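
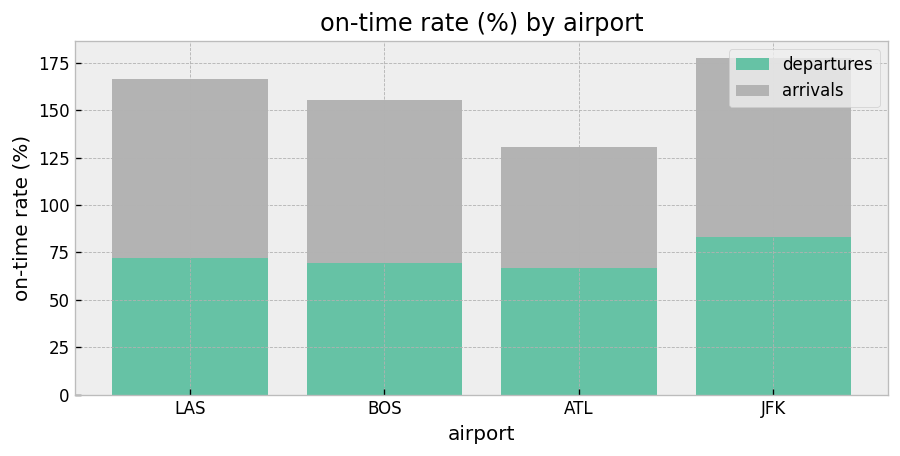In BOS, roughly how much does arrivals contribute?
≈ 100

arrivals top ≈ 160, bottom ≈ 60; segment ≈ 100.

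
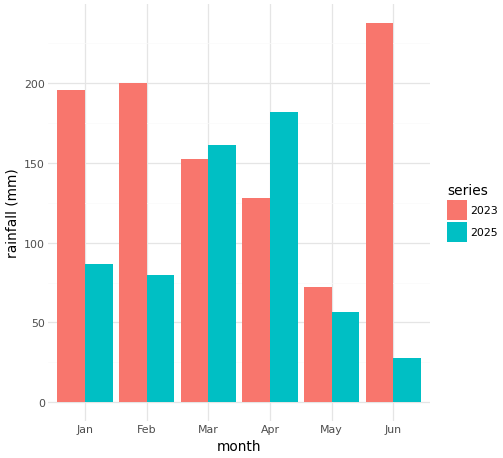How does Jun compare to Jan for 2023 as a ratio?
Jun ≈ 240, Jan ≈ 200; 240/200 ≈ 1.2.

≈ 1.2×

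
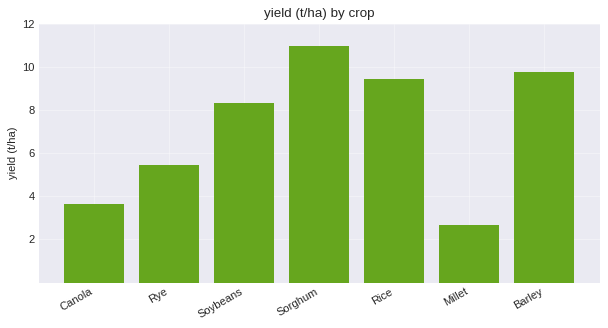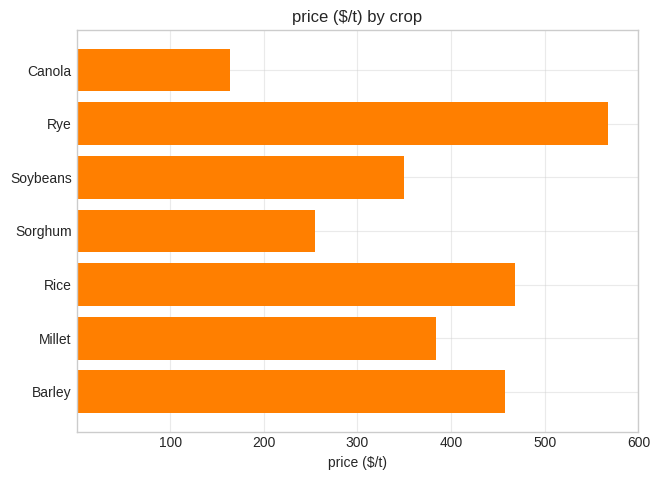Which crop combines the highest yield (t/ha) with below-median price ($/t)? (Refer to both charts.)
Chart 2 median price ($/t) ≈ 400; below-median crops: Canola, Soybeans, Sorghum. Among those, Sorghum has the highest yield (t/ha) (≈ 10).

Sorghum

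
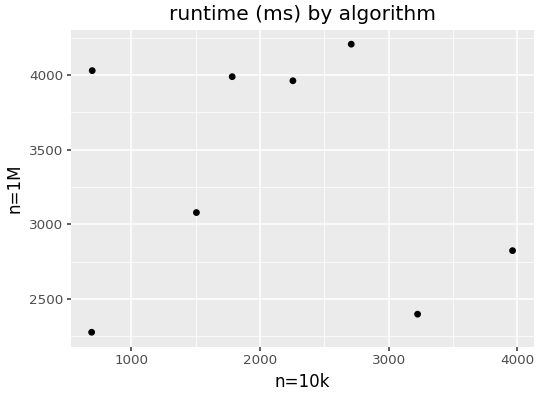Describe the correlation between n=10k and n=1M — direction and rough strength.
no clear correlation

Points are roughly uncorrelated; weak (|r| ≈ 0.1).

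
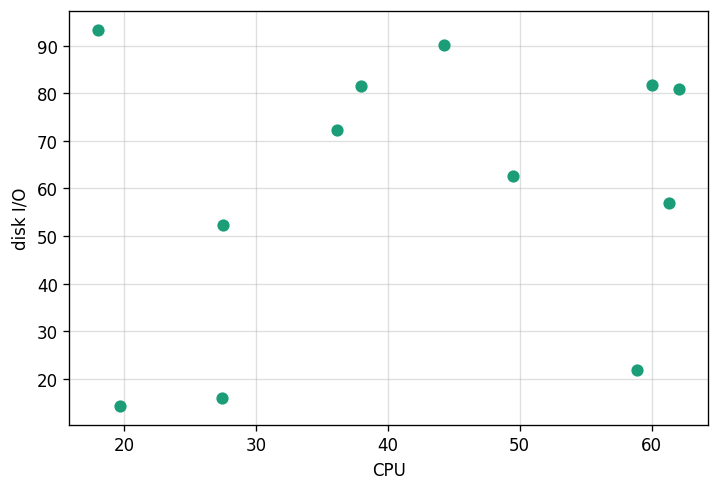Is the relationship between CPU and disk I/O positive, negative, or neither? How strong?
no clear correlation

Points are roughly uncorrelated; weak (|r| ≈ 0.2).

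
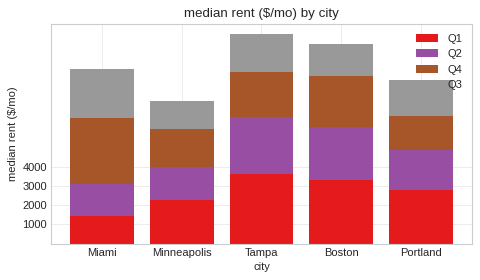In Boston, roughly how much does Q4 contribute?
Q4 top ≈ 9000, bottom ≈ 6000; segment ≈ 3000.

≈ 3000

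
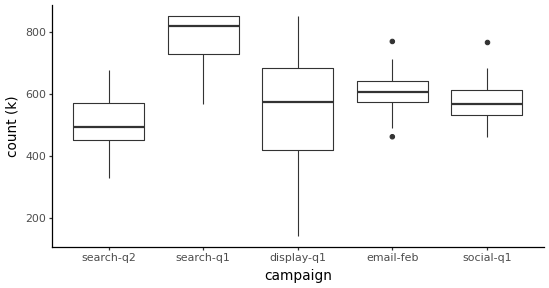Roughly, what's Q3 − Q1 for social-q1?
Q3 ≈ 600, Q1 ≈ 525; IQR ≈ 75.

≈ 75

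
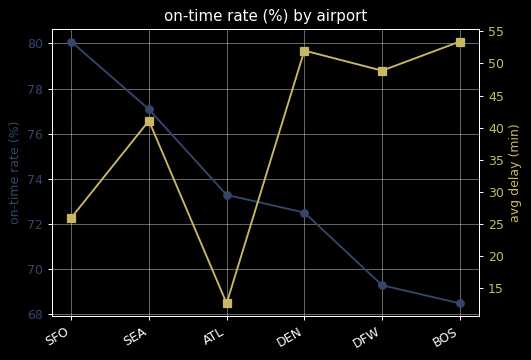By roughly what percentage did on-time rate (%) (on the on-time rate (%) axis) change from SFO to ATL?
≈ -8.8%

SFO ≈ 80, ATL ≈ 73; (73 − 80) / 80 ≈ -8.8%.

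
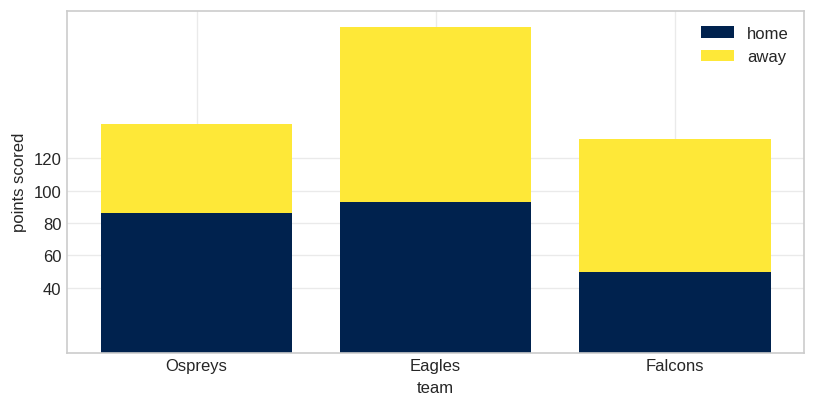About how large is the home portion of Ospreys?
≈ 80

home top ≈ 80, bottom ≈ 0; segment ≈ 80.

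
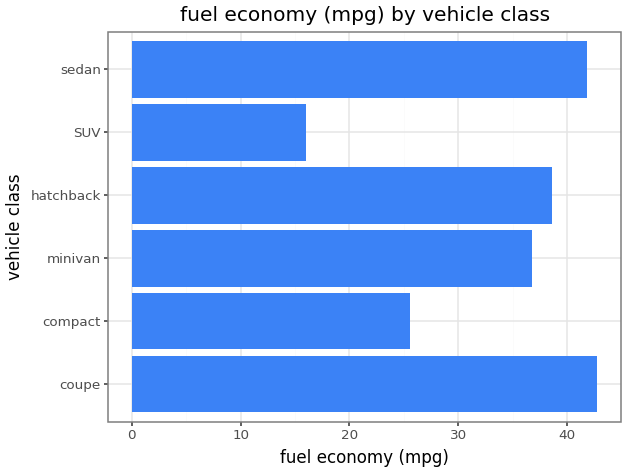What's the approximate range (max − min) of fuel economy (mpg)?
≈ 30

Max coupe ≈ 45, min SUV ≈ 15; range ≈ 30.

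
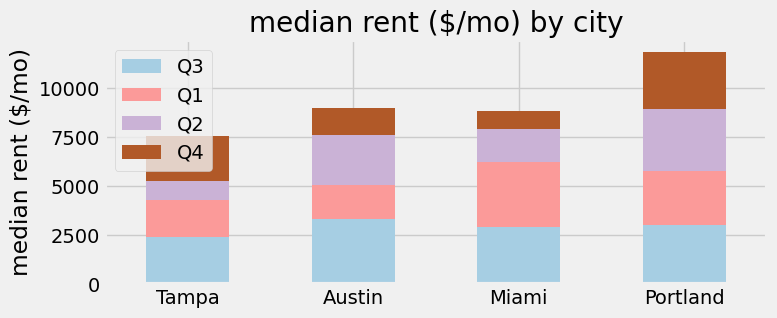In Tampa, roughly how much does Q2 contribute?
Q2 top ≈ 5000, bottom ≈ 4000; segment ≈ 1000.

≈ 1000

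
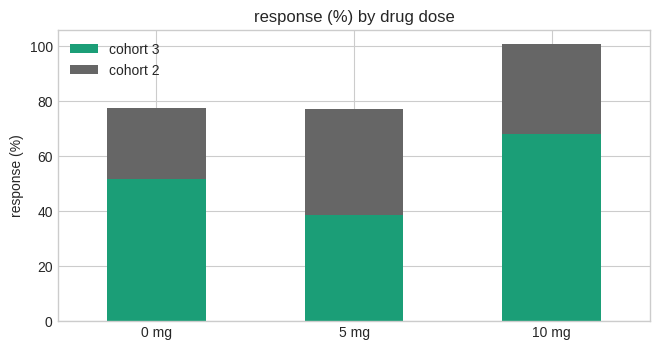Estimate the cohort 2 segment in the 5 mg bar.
cohort 2 top ≈ 80, bottom ≈ 40; segment ≈ 40.

≈ 40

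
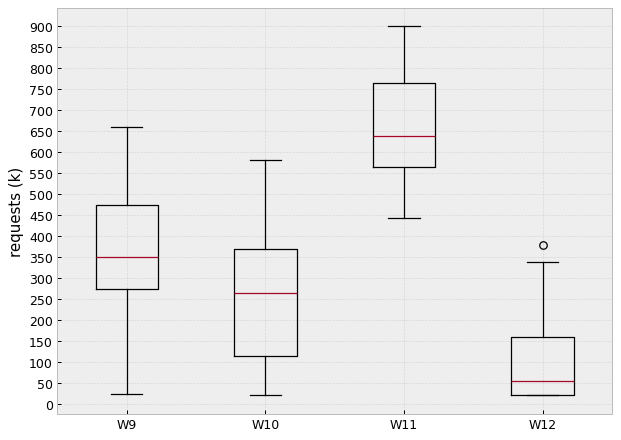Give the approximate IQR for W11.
≈ 200

Q3 ≈ 750, Q1 ≈ 550; IQR ≈ 200.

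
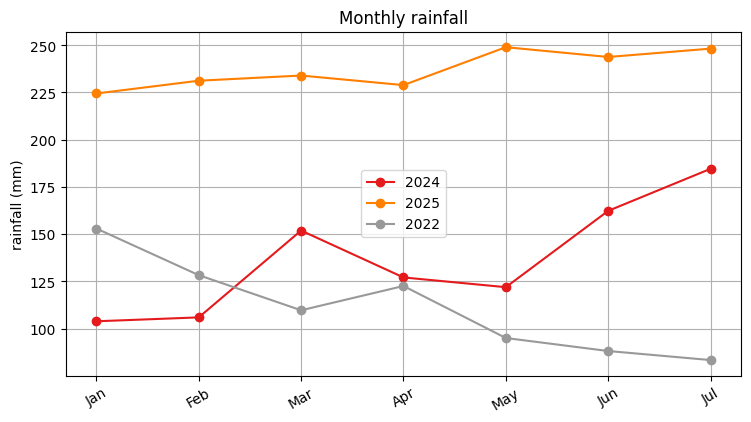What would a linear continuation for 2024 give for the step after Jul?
Last three: 120, 160, 180 → slope ≈ 30/step → next ≈ 210.

≈ 210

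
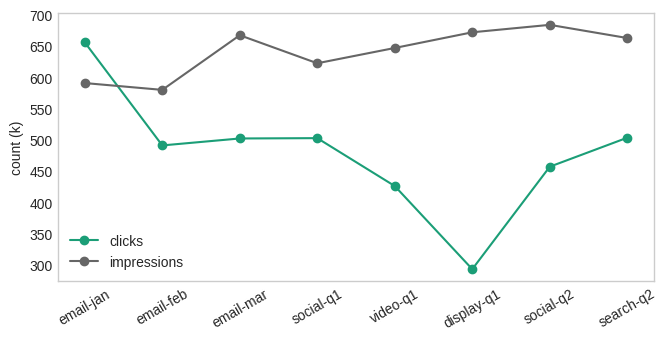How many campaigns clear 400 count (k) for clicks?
7

Above 400: email-jan, email-feb, email-mar, social-q1, video-q1, social-q2, search-q2.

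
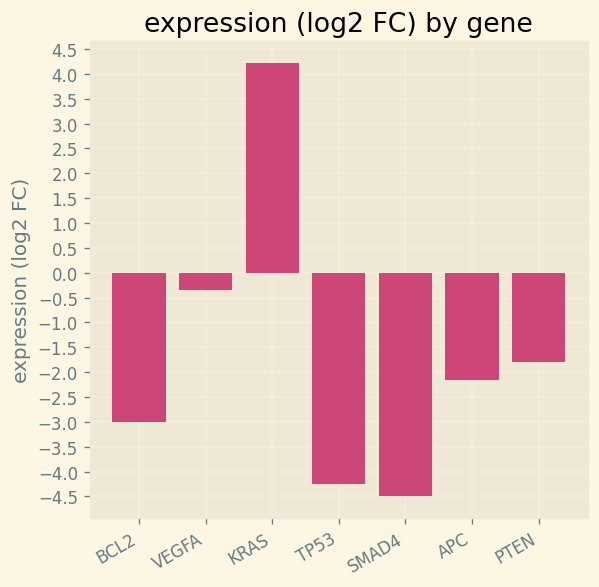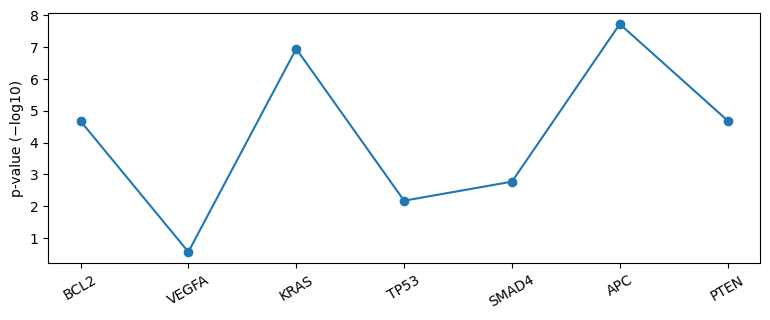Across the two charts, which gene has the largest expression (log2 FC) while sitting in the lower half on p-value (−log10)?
VEGFA

Chart 2 median p-value (−log10) ≈ 5; below-median genes: VEGFA, TP53, SMAD4. Among those, VEGFA has the highest expression (log2 FC) (≈ -0.5).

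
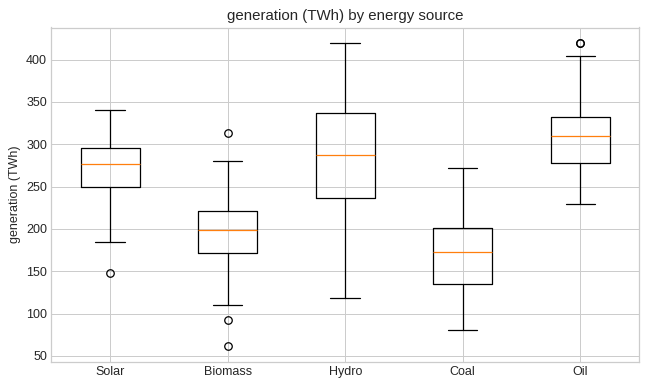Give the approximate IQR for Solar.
≈ 40

Q3 ≈ 300, Q1 ≈ 260; IQR ≈ 40.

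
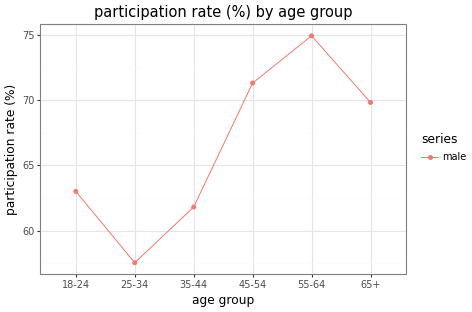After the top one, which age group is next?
Top 3: 55-64 ≈ 74, 45-54 ≈ 72, 65+ ≈ 70.

45-54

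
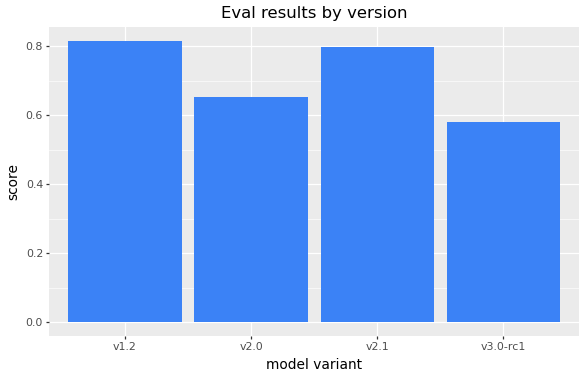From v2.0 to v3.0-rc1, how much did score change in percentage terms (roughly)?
v2.0 ≈ 0.7, v3.0-rc1 ≈ 0.6; (0.6 − 0.7) / 0.7 ≈ -14.3%.

≈ -14.3%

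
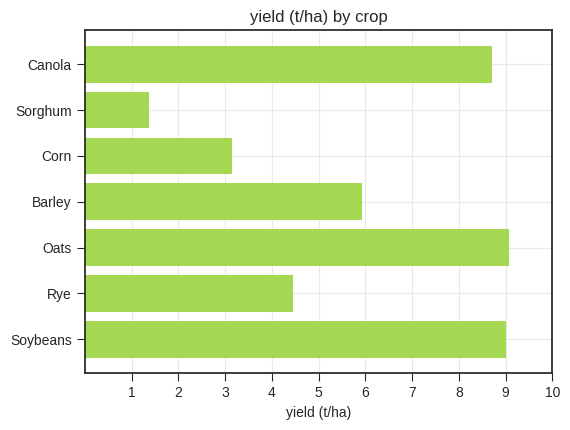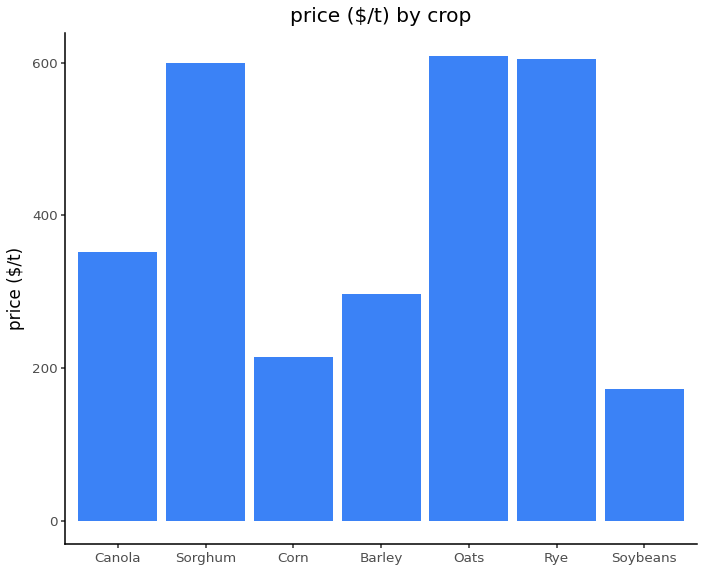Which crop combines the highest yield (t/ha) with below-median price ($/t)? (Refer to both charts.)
Chart 2 median price ($/t) ≈ 400; below-median crops: Corn, Barley, Soybeans. Among those, Soybeans has the highest yield (t/ha) (≈ 9).

Soybeans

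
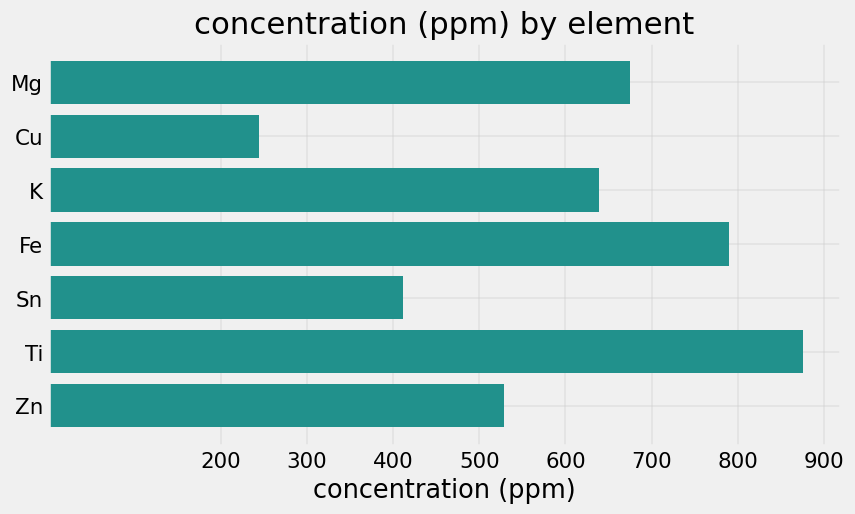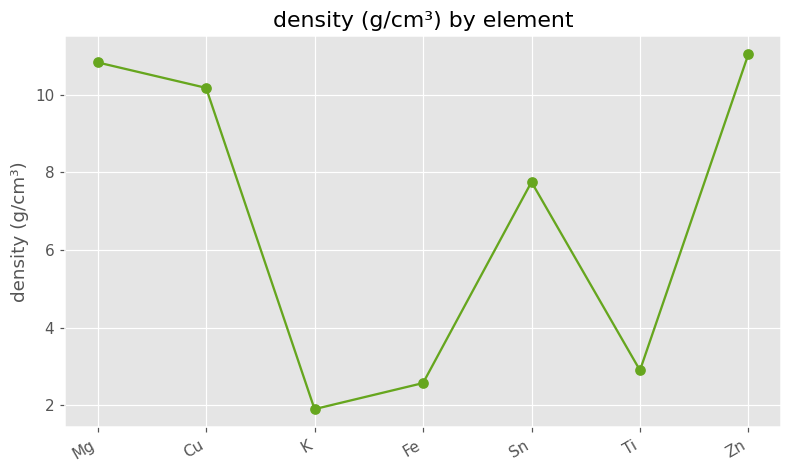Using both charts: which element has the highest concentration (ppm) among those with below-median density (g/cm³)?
Chart 2 median density (g/cm³) ≈ 8; below-median elements: K, Fe, Ti. Among those, Ti has the highest concentration (ppm) (≈ 900).

Ti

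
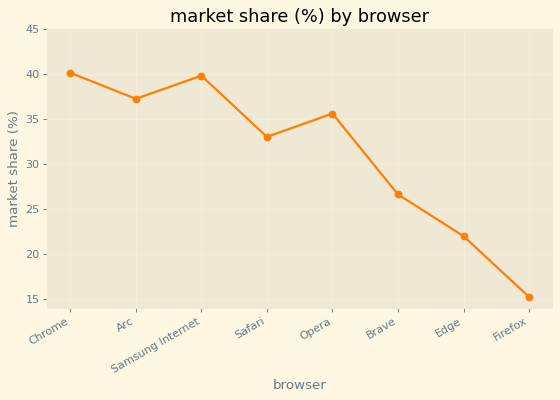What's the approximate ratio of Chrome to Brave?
≈ 1.6×

Chrome ≈ 40, Brave ≈ 25; 40/25 ≈ 1.6.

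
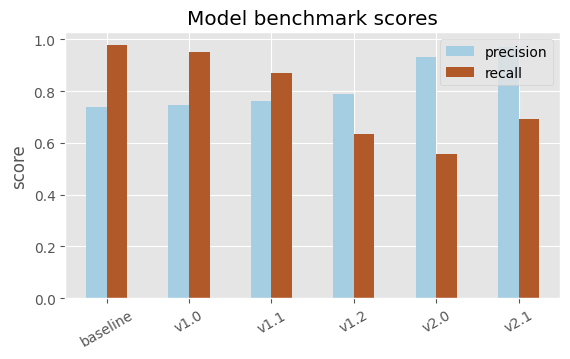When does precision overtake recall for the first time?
v1.1: precision ≈ 0.8 vs recall ≈ 0.9 (not yet); v1.2: precision ≈ 0.8 vs recall ≈ 0.6 (first crossover).

v1.2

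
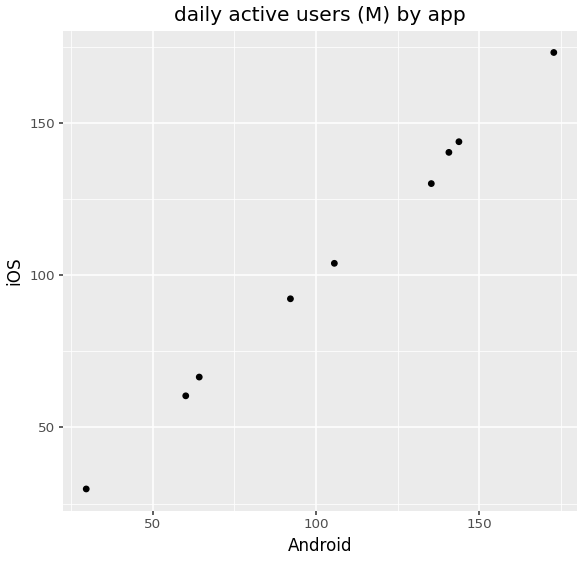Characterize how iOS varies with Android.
positive, strong

Points are positively correlated; strong (|r| ≈ 1.0).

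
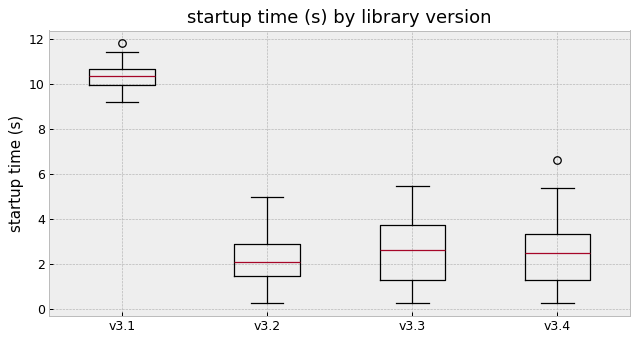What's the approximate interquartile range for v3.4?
≈ 2

Q3 ≈ 3, Q1 ≈ 1; IQR ≈ 2.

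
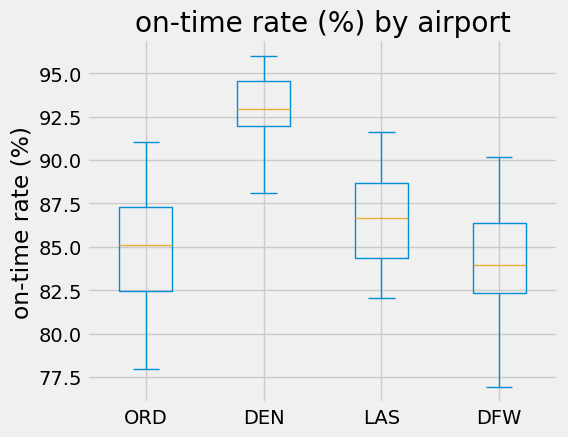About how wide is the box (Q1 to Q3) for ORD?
≈ 5

Q3 ≈ 87, Q1 ≈ 82; IQR ≈ 5.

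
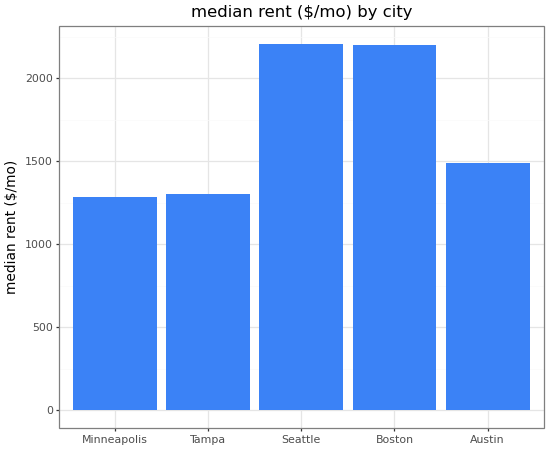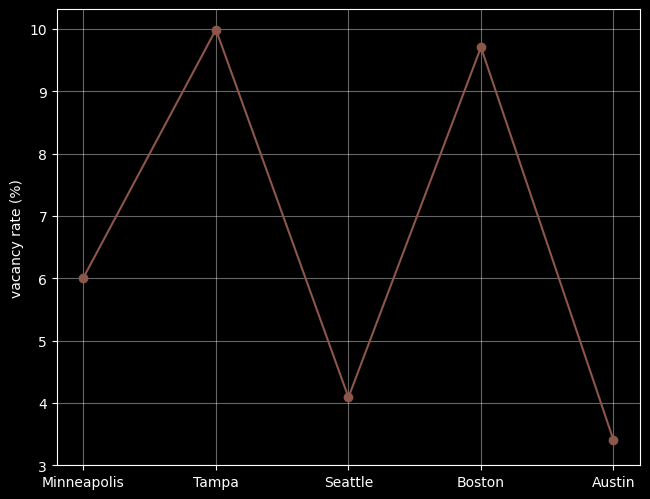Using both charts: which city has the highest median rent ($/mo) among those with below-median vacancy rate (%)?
Chart 2 median vacancy rate (%) ≈ 6; below-median cities: Seattle, Austin. Among those, Seattle has the highest median rent ($/mo) (≈ 2000).

Seattle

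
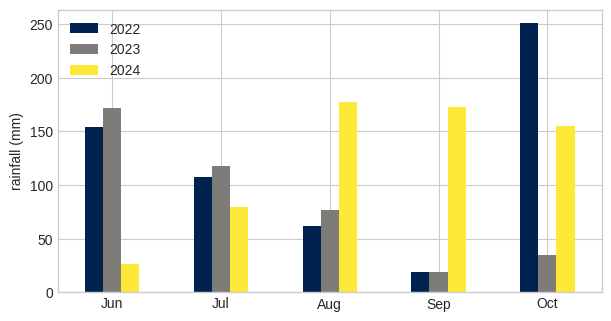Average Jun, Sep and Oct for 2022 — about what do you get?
(150 + 25 + 250) / 3 ≈ 142.

≈ 142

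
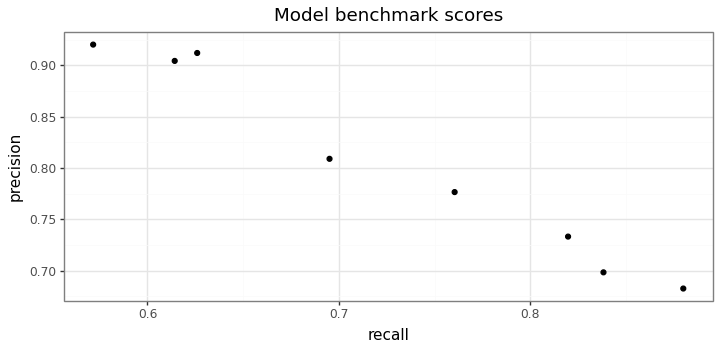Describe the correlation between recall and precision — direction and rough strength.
Points are negatively correlated; strong (|r| ≈ 1.0).

negative, strong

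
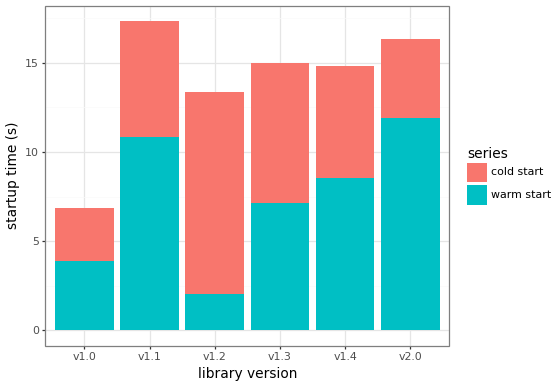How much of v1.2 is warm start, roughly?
warm start top ≈ 2, bottom ≈ 0; segment ≈ 2.

≈ 2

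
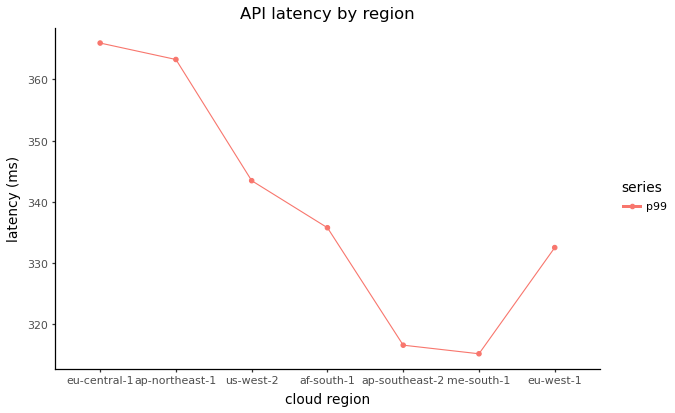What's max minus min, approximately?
Max eu-central-1 ≈ 365, min me-south-1 ≈ 315; range ≈ 50.

≈ 50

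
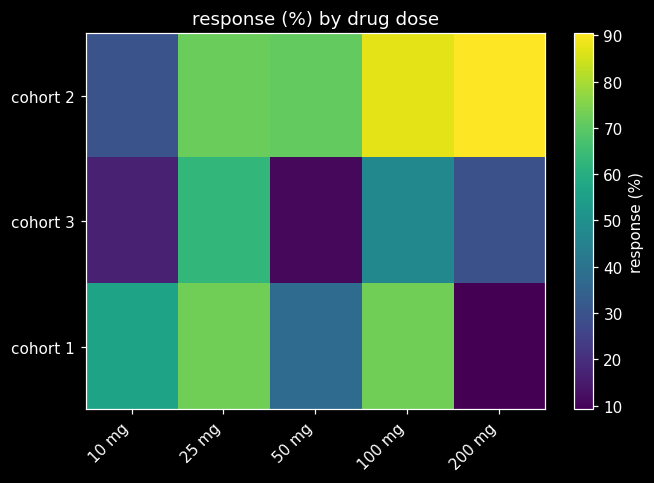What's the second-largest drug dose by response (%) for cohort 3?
Top 3 for cohort 3: 25 mg ≈ 60, 100 mg ≈ 50, 200 mg ≈ 30.

100 mg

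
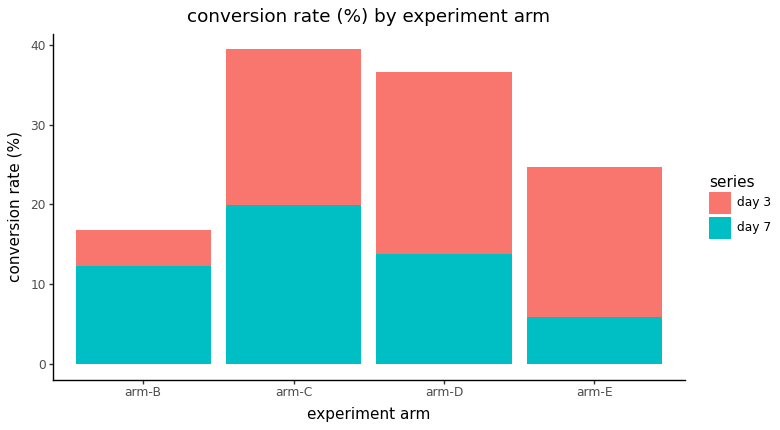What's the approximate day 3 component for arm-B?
≈ 5

day 3 top ≈ 15, bottom ≈ 10; segment ≈ 5.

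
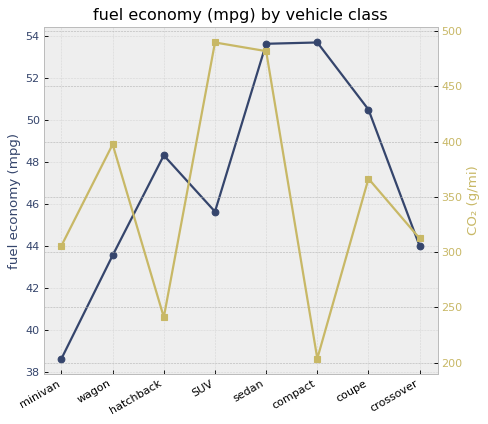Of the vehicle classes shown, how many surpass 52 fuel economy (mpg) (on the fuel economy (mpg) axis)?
Above 52: sedan, compact.

2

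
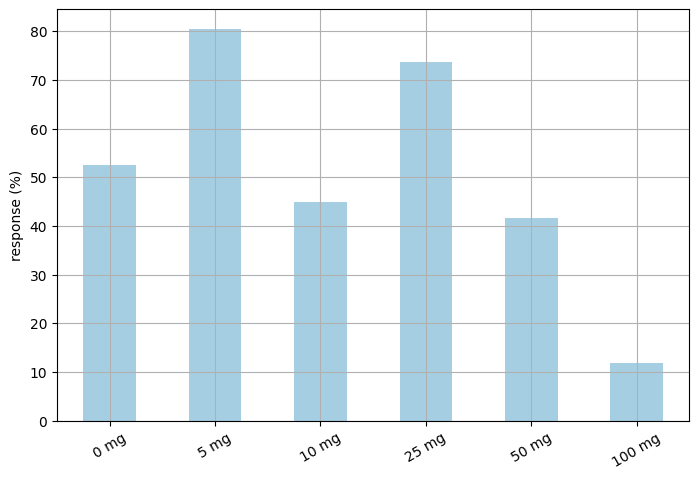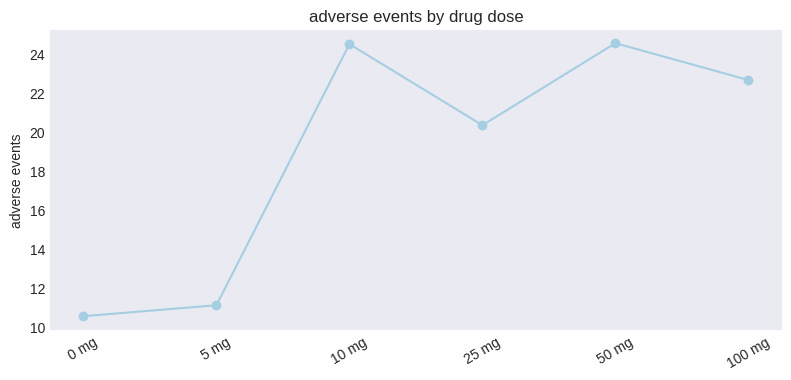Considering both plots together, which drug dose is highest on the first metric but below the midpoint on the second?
5 mg

Chart 2 median adverse events ≈ 20; below-median drug doses: 0 mg, 5 mg, 25 mg. Among those, 5 mg has the highest response (%) (≈ 80).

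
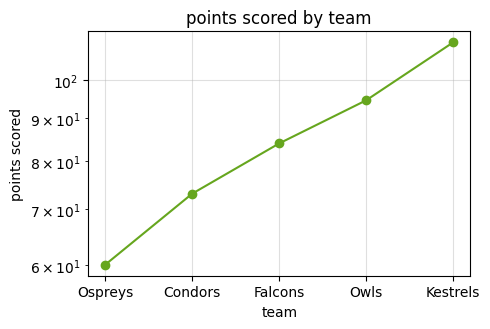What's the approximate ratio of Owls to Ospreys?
Owls ≈ 95, Ospreys ≈ 60; 95/60 ≈ 1.58.

≈ 1.58×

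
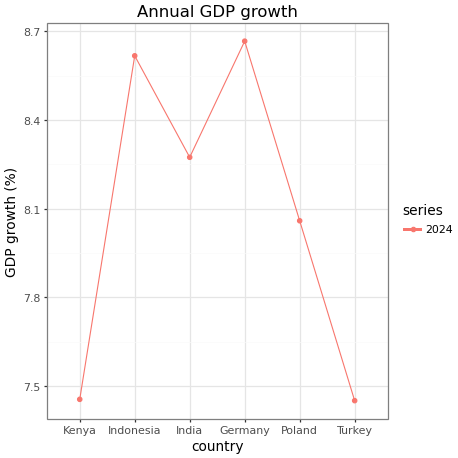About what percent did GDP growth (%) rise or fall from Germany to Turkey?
≈ -14%

Germany ≈ 8.6, Turkey ≈ 7.4; (7.4 − 8.6) / 8.6 ≈ -14%.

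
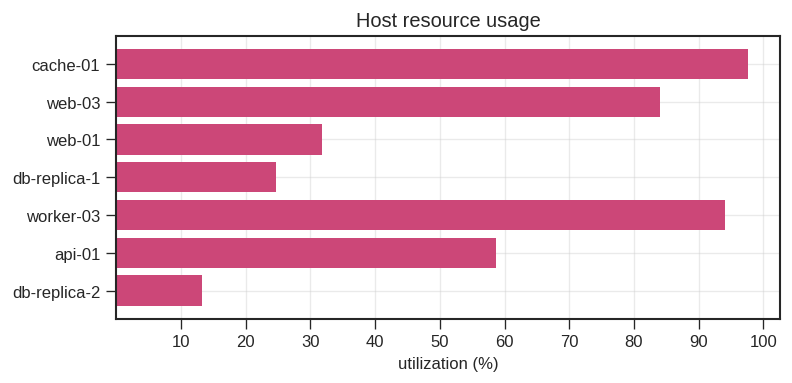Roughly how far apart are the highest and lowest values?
≈ 90

Max cache-01 ≈ 100, min db-replica-2 ≈ 10; range ≈ 90.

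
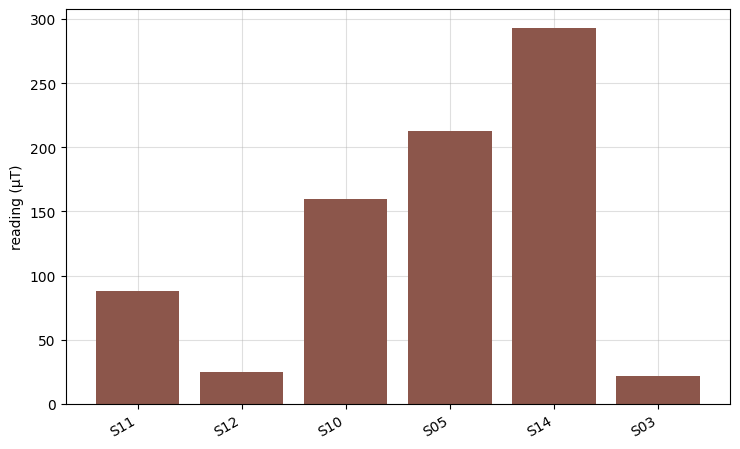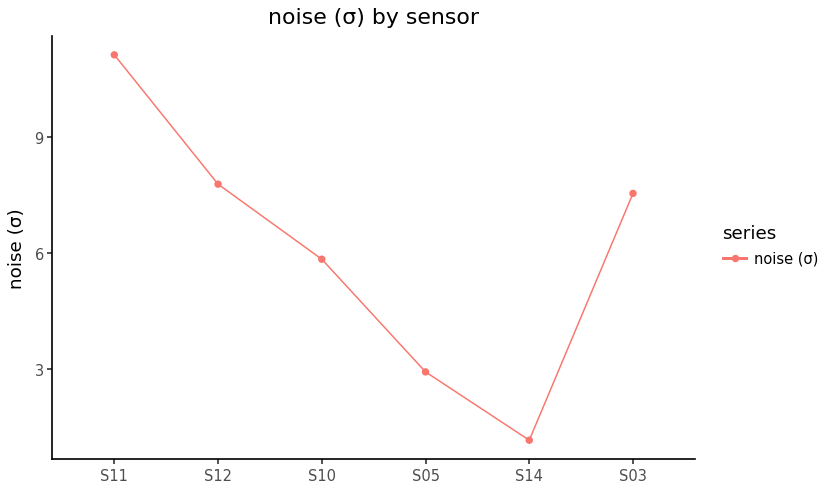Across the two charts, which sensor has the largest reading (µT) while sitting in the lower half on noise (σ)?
S14

Chart 2 median noise (σ) ≈ 6; below-median sensors: S10, S05, S14. Among those, S14 has the highest reading (µT) (≈ 300).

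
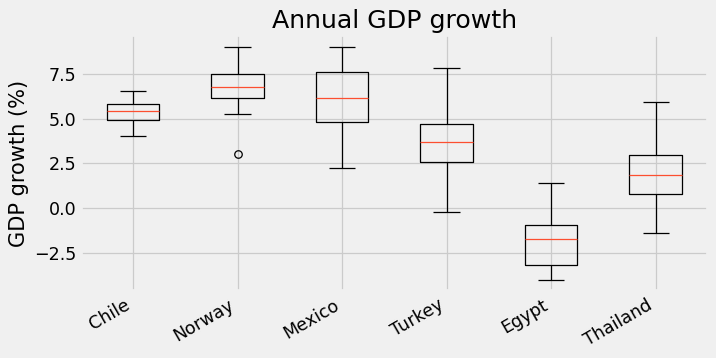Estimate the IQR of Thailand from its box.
≈ 2

Q3 ≈ 3, Q1 ≈ 1; IQR ≈ 2.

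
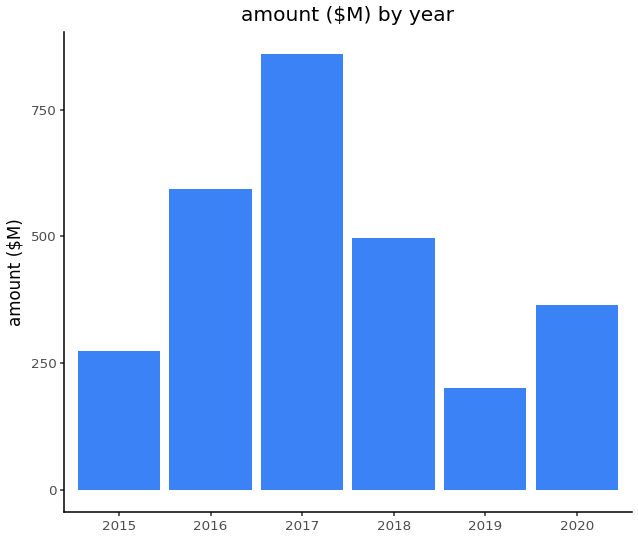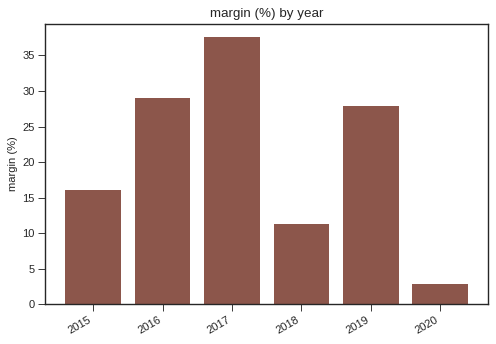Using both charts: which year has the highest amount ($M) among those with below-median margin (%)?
Chart 2 median margin (%) ≈ 20; below-median years: 2015, 2018, 2020. Among those, 2018 has the highest amount ($M) (≈ 500).

2018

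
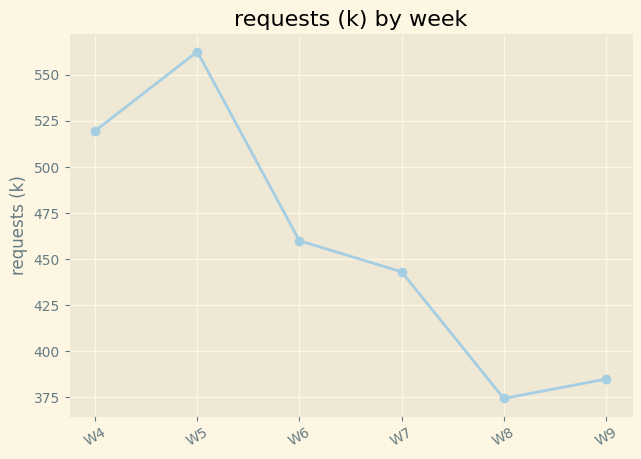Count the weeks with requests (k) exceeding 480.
2

Above 480: W4, W5.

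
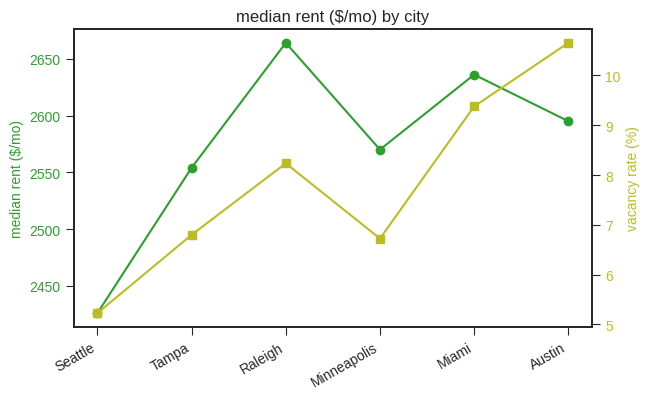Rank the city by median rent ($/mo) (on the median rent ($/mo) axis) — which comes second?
Top 3 (on the median rent ($/mo) axis): Raleigh ≈ 2660, Miami ≈ 2640, Austin ≈ 2600.

Miami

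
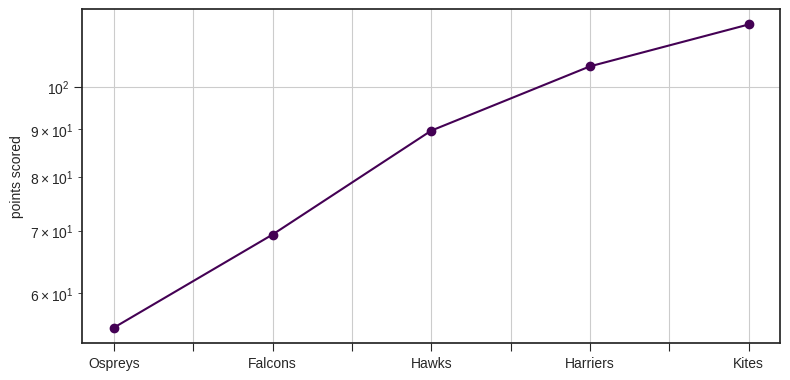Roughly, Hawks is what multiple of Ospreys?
Hawks ≈ 90, Ospreys ≈ 60; 90/60 ≈ 1.5.

≈ 1.5×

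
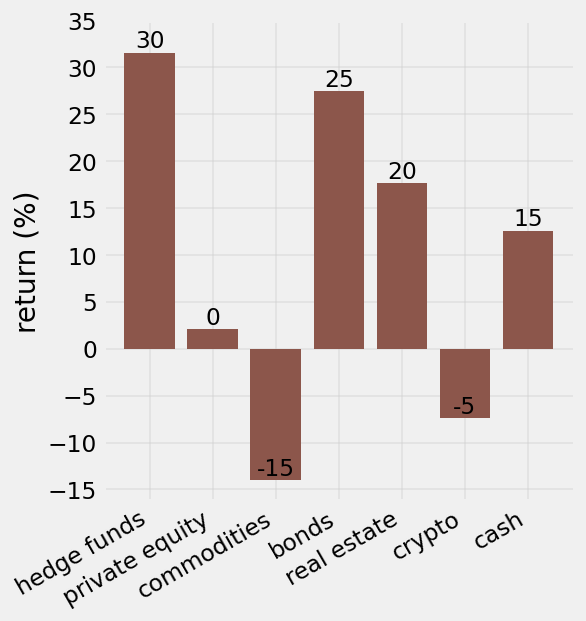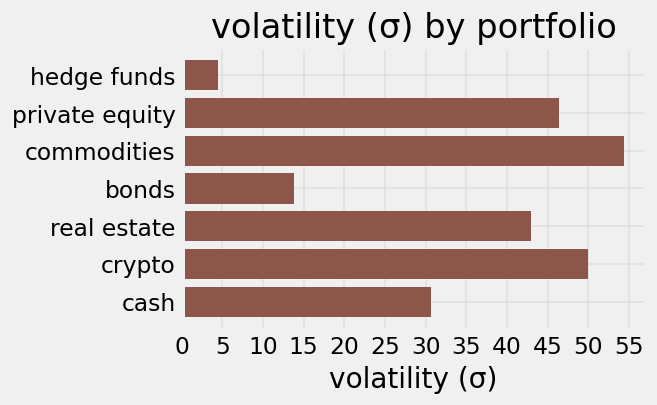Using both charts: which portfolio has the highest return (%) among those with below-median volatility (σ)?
hedge funds

Chart 2 median volatility (σ) ≈ 45; below-median portfolios: hedge funds, bonds, cash. Among those, hedge funds has the highest return (%) (≈ 30).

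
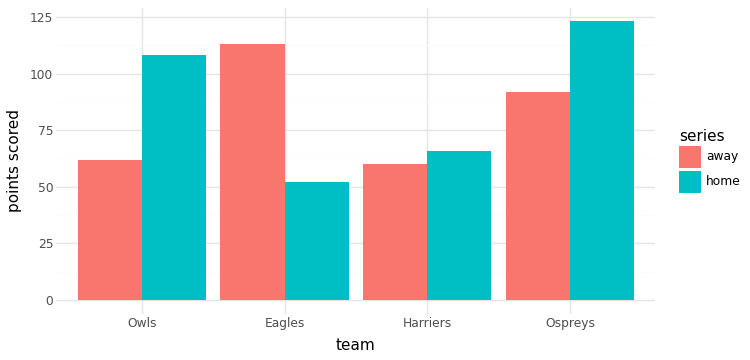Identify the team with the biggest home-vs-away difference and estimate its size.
Eagles, ≈ 60

Eagles: home ≈ 60, away ≈ 120 → gap ≈ 60. Next-largest (Owls) is only ≈ 40.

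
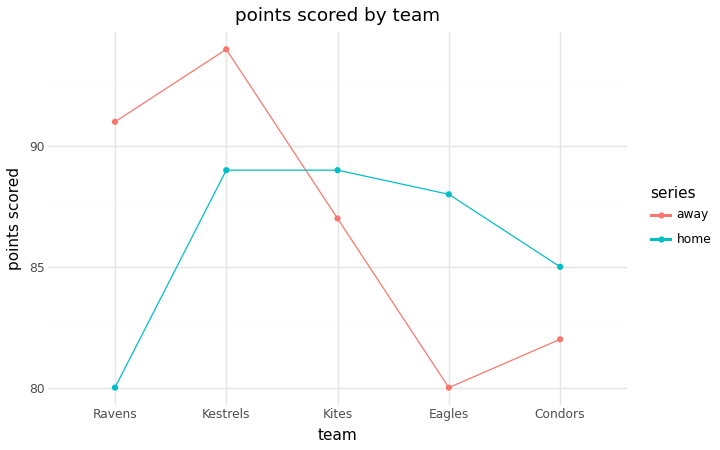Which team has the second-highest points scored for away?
Ravens

Top 3 for away: Kestrels ≈ 94, Ravens ≈ 92, Kites ≈ 88.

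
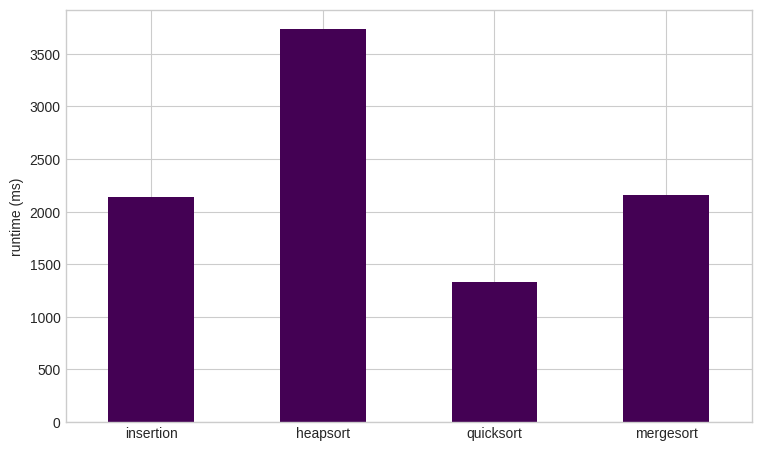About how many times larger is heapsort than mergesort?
heapsort ≈ 3500, mergesort ≈ 2000; 3500/2000 ≈ 1.75.

≈ 1.75×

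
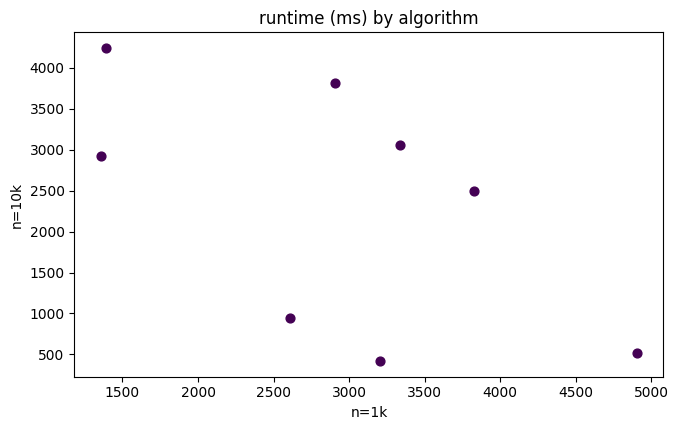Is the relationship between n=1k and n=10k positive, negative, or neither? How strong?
negative, moderate

Points are negatively correlated; moderate (|r| ≈ 0.6).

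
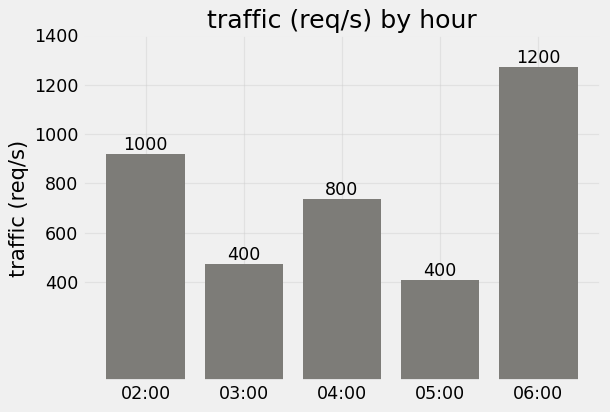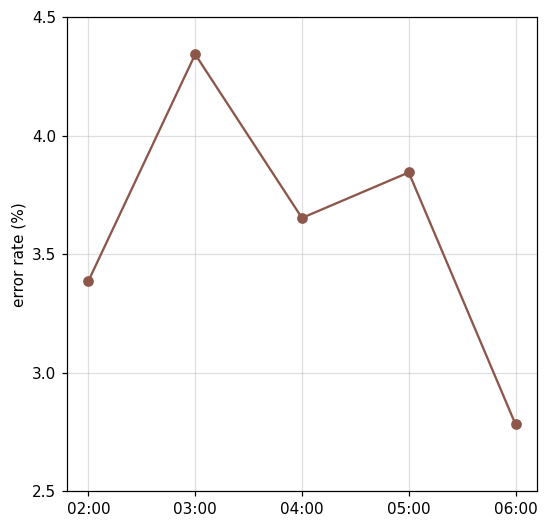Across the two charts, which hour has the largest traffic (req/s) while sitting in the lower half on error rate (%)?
Chart 2 median error rate (%) ≈ 3.5; below-median hours: 02:00, 06:00. Among those, 06:00 has the highest traffic (req/s) (≈ 1200).

06:00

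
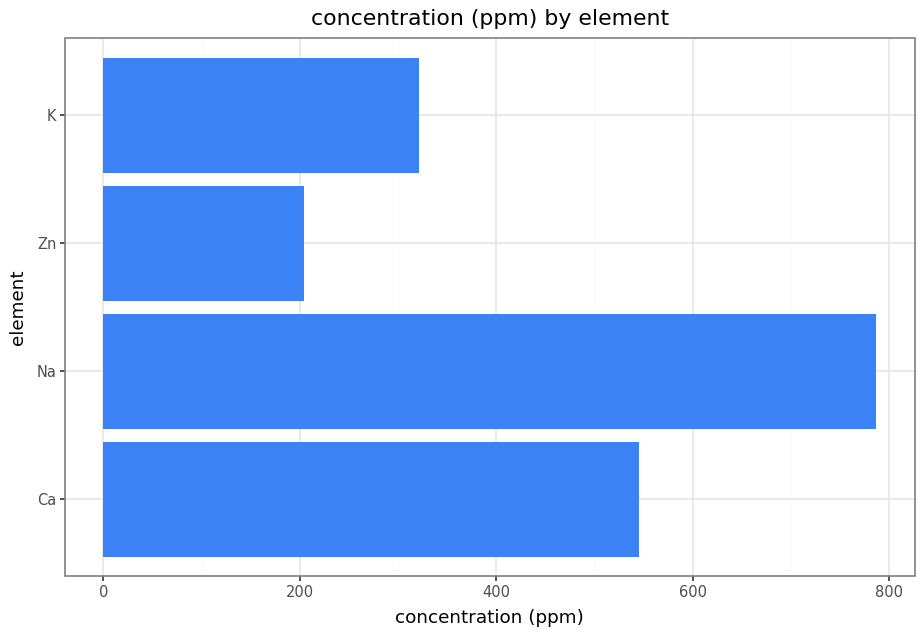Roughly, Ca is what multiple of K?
Ca ≈ 500, K ≈ 300; 500/300 ≈ 1.67.

≈ 1.67×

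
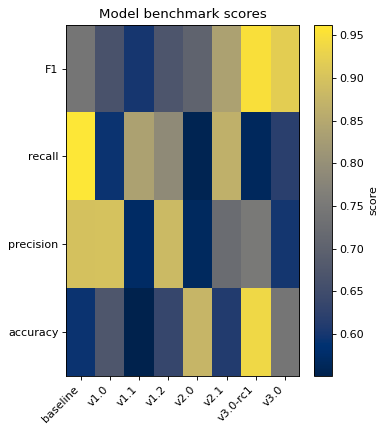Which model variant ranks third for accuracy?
v3.0

Top 4 for accuracy: v3.0-rc1 ≈ 0.95, v2.0 ≈ 0.90, v3.0 ≈ 0.75, v1.0 ≈ 0.65.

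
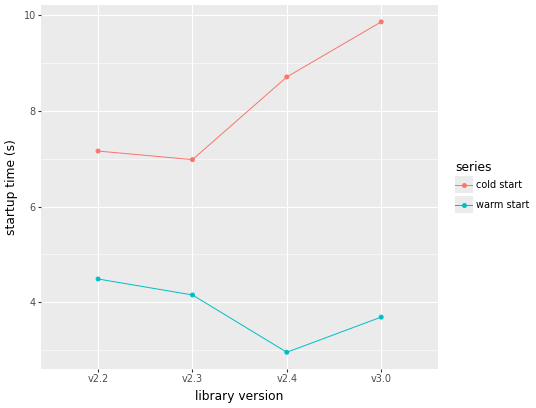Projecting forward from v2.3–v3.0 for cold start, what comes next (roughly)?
Last three: 7, 9, 10 → slope ≈ 1.5/step → next ≈ 11.5.

≈ 11.5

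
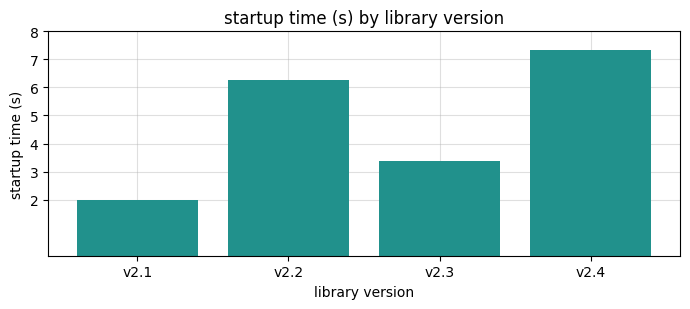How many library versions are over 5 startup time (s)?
Above 5: v2.2, v2.4.

2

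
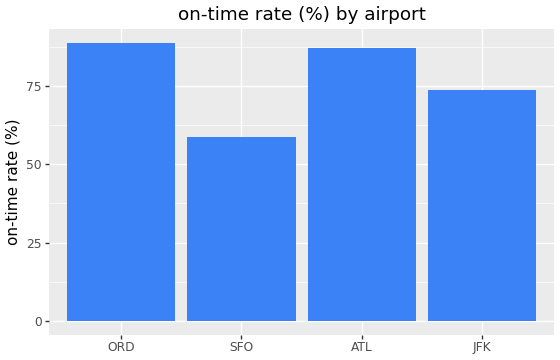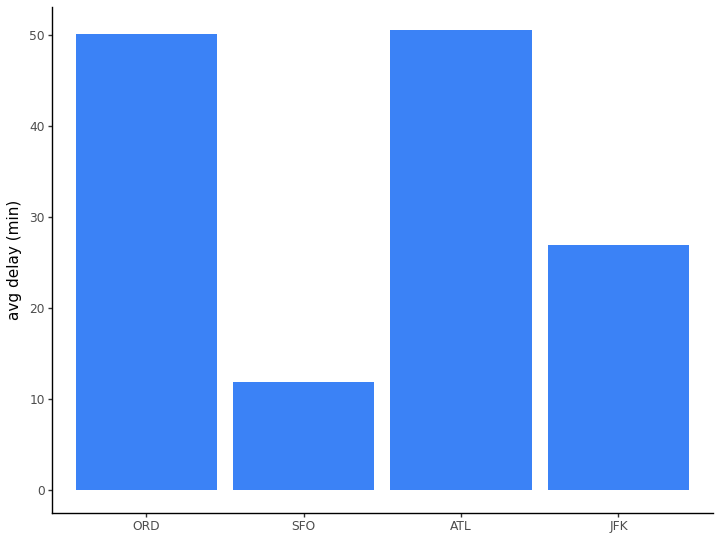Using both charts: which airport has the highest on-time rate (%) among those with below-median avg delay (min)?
Chart 2 median avg delay (min) ≈ 40; below-median airports: SFO, JFK. Among those, JFK has the highest on-time rate (%) (≈ 70).

JFK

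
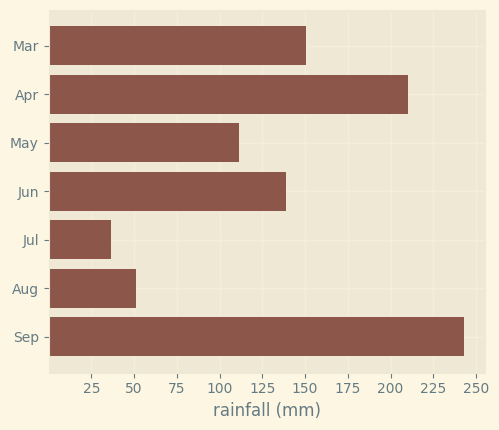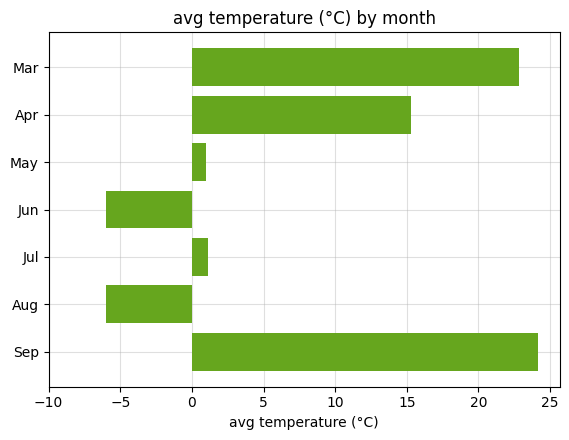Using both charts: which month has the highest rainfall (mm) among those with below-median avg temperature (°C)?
Chart 2 median avg temperature (°C) ≈ 0; below-median months: May, Jun, Aug. Among those, Jun has the highest rainfall (mm) (≈ 150).

Jun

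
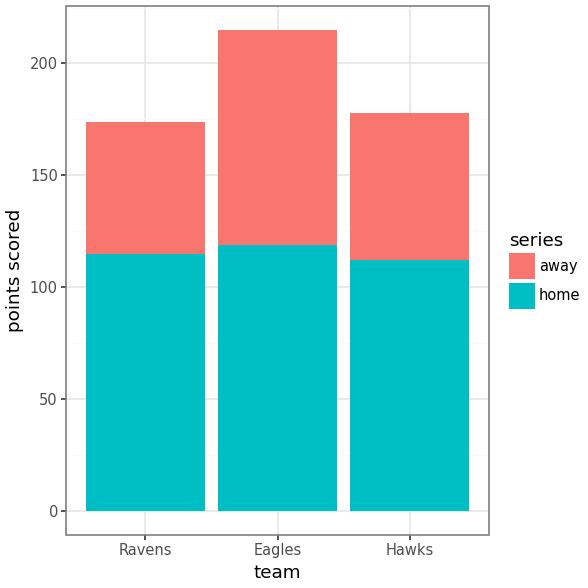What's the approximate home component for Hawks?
home top ≈ 120, bottom ≈ 0; segment ≈ 120.

≈ 120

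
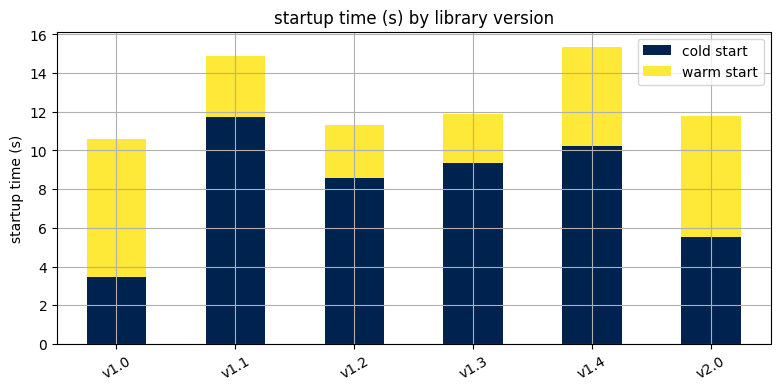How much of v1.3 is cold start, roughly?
cold start top ≈ 10, bottom ≈ 0; segment ≈ 10.

≈ 10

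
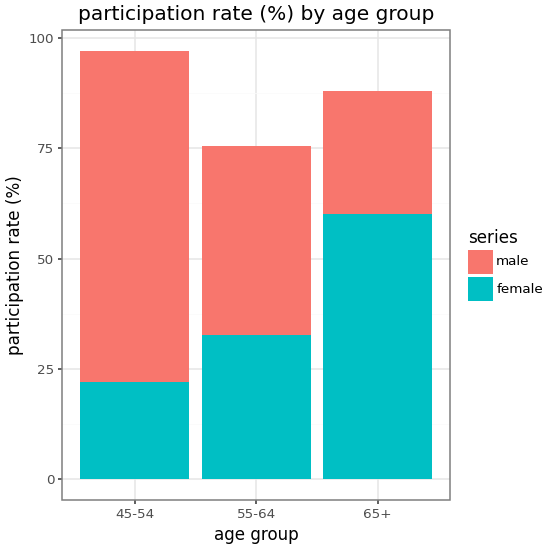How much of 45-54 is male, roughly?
≈ 80

male top ≈ 100, bottom ≈ 20; segment ≈ 80.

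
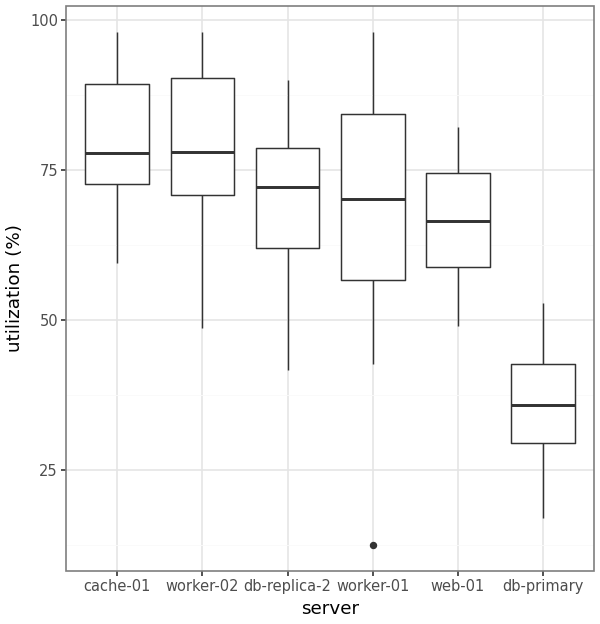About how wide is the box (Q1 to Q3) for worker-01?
Q3 ≈ 85, Q1 ≈ 55; IQR ≈ 30.

≈ 30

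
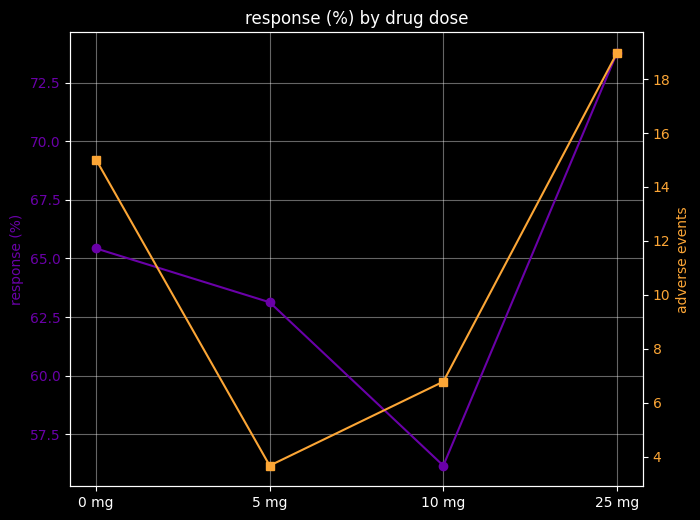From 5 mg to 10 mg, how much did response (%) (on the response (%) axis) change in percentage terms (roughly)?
5 mg ≈ 64, 10 mg ≈ 56; (56 − 64) / 64 ≈ -12.5%.

≈ -12.5%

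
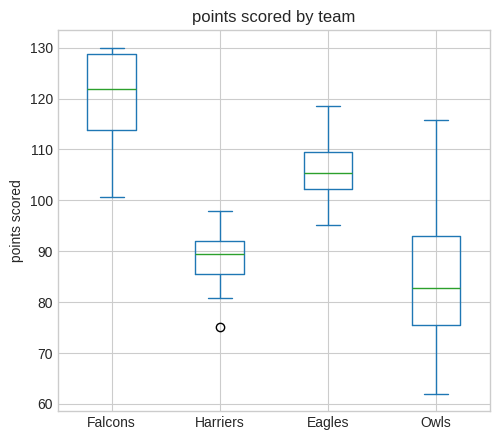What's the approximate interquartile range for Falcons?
≈ 15

Q3 ≈ 130, Q1 ≈ 115; IQR ≈ 15.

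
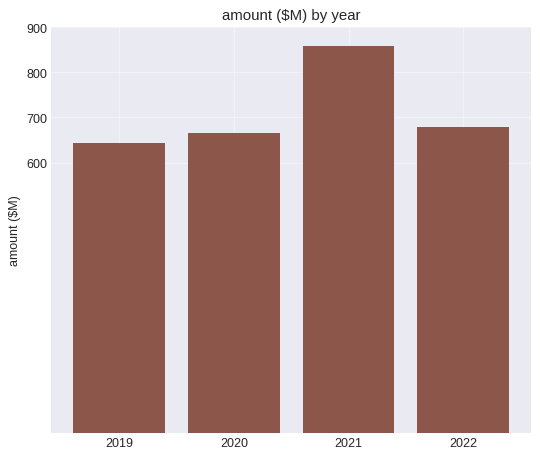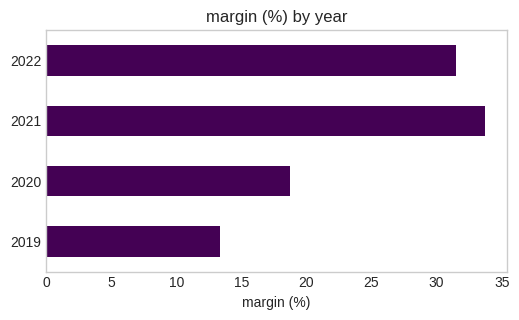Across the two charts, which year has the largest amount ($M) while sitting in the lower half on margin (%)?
Chart 2 median margin (%) ≈ 25; below-median years: 2019, 2020. Among those, 2020 has the highest amount ($M) (≈ 700).

2020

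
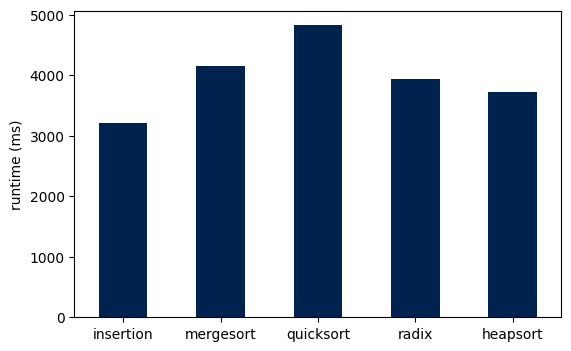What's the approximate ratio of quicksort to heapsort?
quicksort ≈ 5000, heapsort ≈ 3500; 5000/3500 ≈ 1.43.

≈ 1.43×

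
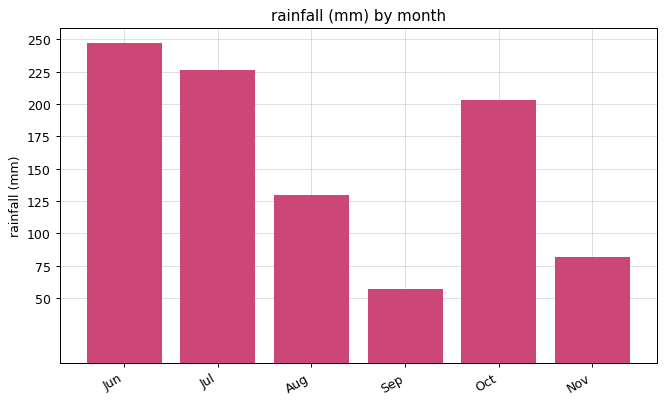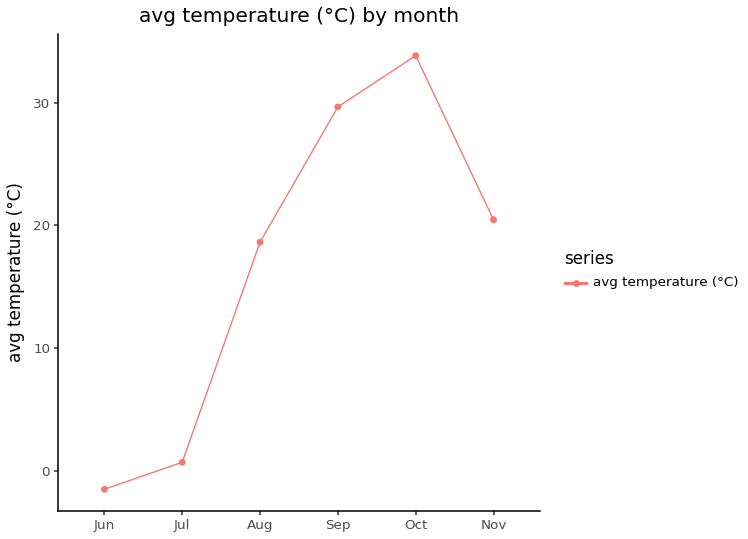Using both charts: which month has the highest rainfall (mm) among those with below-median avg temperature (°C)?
Jun

Chart 2 median avg temperature (°C) ≈ 20; below-median months: Jun, Jul, Aug. Among those, Jun has the highest rainfall (mm) (≈ 250).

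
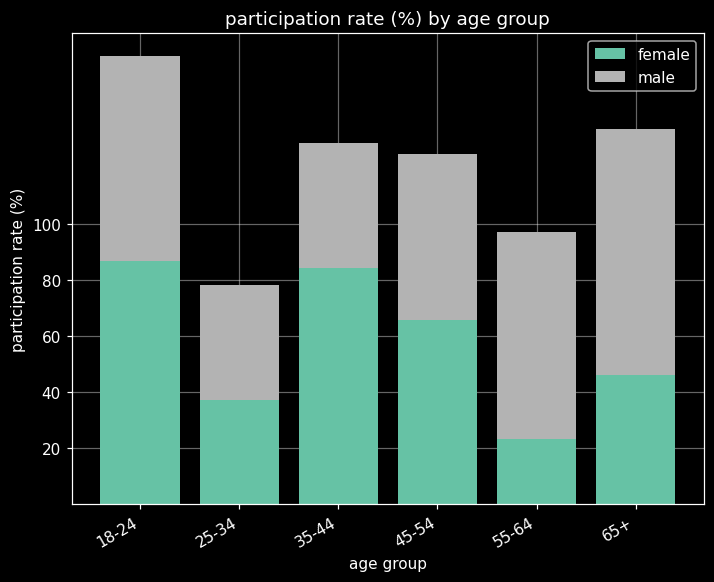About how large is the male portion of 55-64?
≈ 80

male top ≈ 100, bottom ≈ 20; segment ≈ 80.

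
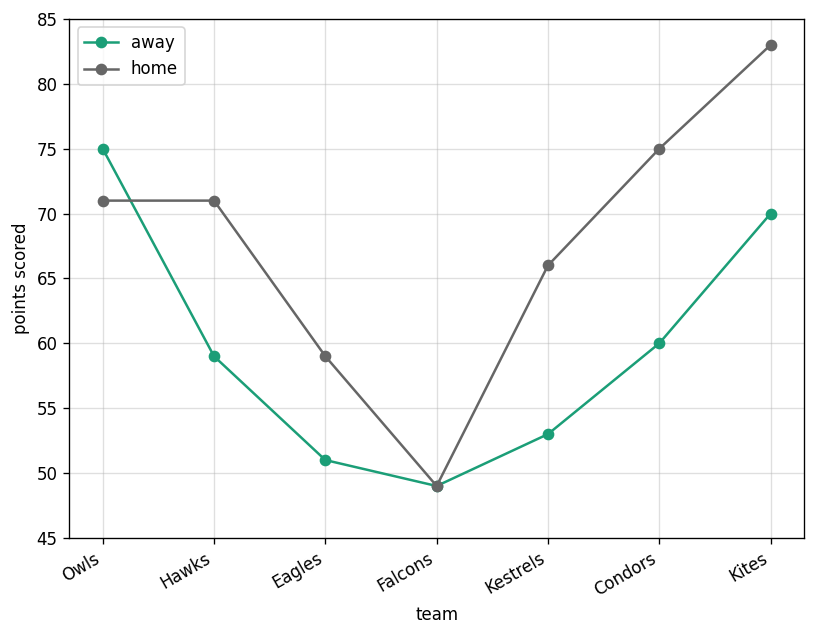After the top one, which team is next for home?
Top 3 for home: Kites ≈ 85, Condors ≈ 75, Hawks ≈ 70.

Condors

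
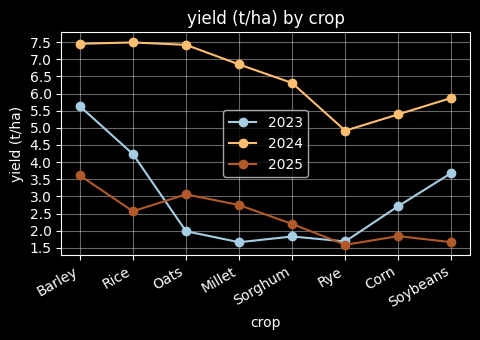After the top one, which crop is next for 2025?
Top 3 for 2025: Barley ≈ 3.5, Oats ≈ 3.0, Millet ≈ 2.5.

Oats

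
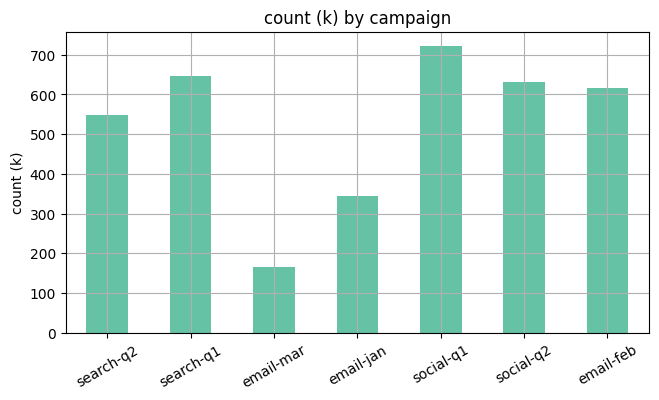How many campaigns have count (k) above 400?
Above 400: search-q2, search-q1, social-q1, social-q2, email-feb.

5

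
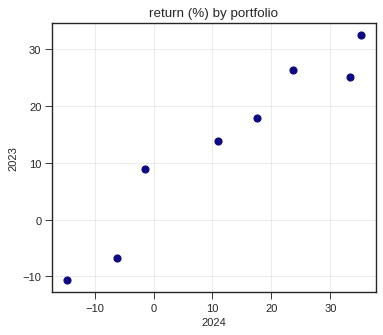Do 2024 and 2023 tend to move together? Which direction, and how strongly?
positive, strong

Points are positively correlated; strong (|r| ≈ 1.0).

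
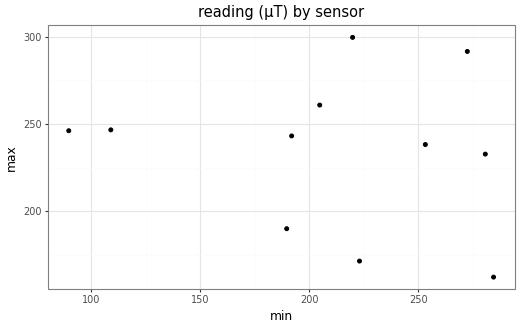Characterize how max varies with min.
no clear correlation

Points are roughly uncorrelated; weak (|r| ≈ 0.1).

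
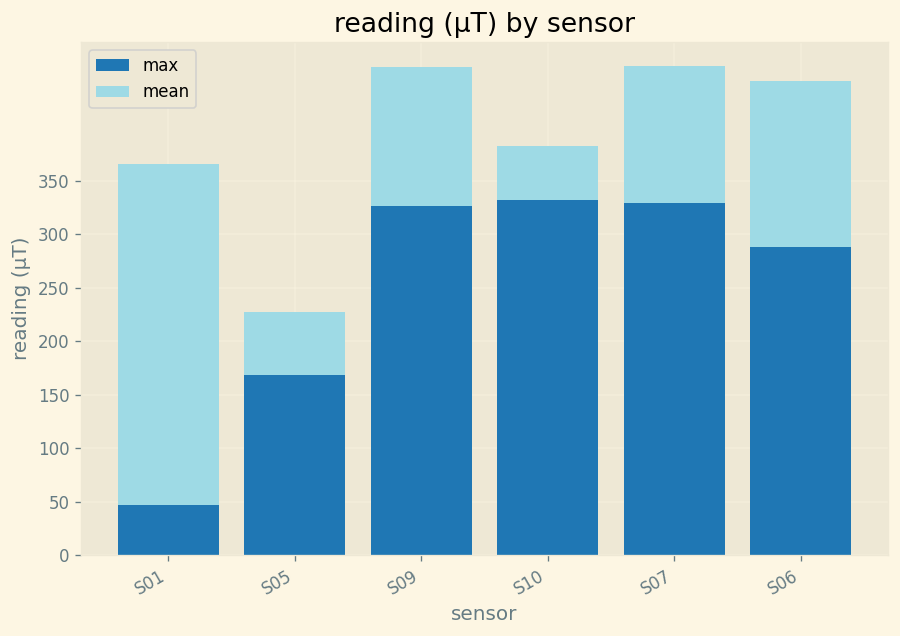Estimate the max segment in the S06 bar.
≈ 300

max top ≈ 300, bottom ≈ 0; segment ≈ 300.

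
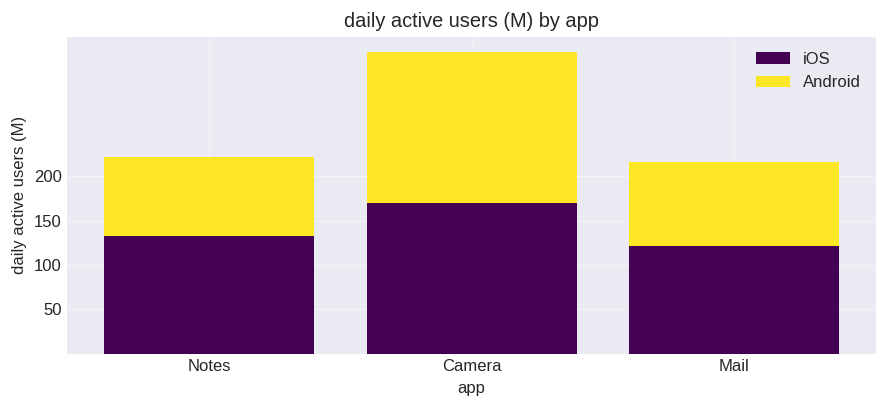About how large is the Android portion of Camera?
Android top ≈ 350, bottom ≈ 150; segment ≈ 200.

≈ 200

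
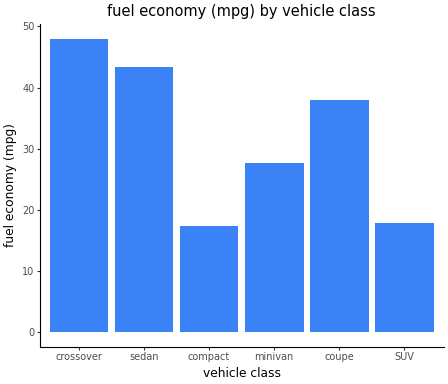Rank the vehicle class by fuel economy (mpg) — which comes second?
sedan

Top 3: crossover ≈ 50, sedan ≈ 45, coupe ≈ 40.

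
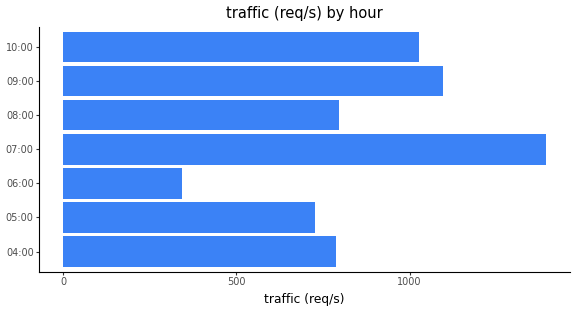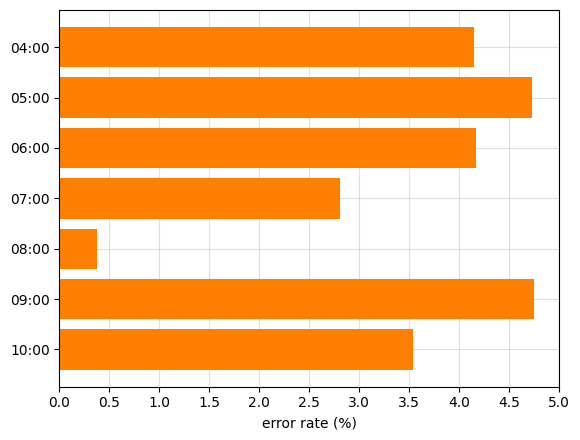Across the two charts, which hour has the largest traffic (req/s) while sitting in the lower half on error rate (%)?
07:00

Chart 2 median error rate (%) ≈ 4; below-median hours: 07:00, 08:00, 10:00. Among those, 07:00 has the highest traffic (req/s) (≈ 1400).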